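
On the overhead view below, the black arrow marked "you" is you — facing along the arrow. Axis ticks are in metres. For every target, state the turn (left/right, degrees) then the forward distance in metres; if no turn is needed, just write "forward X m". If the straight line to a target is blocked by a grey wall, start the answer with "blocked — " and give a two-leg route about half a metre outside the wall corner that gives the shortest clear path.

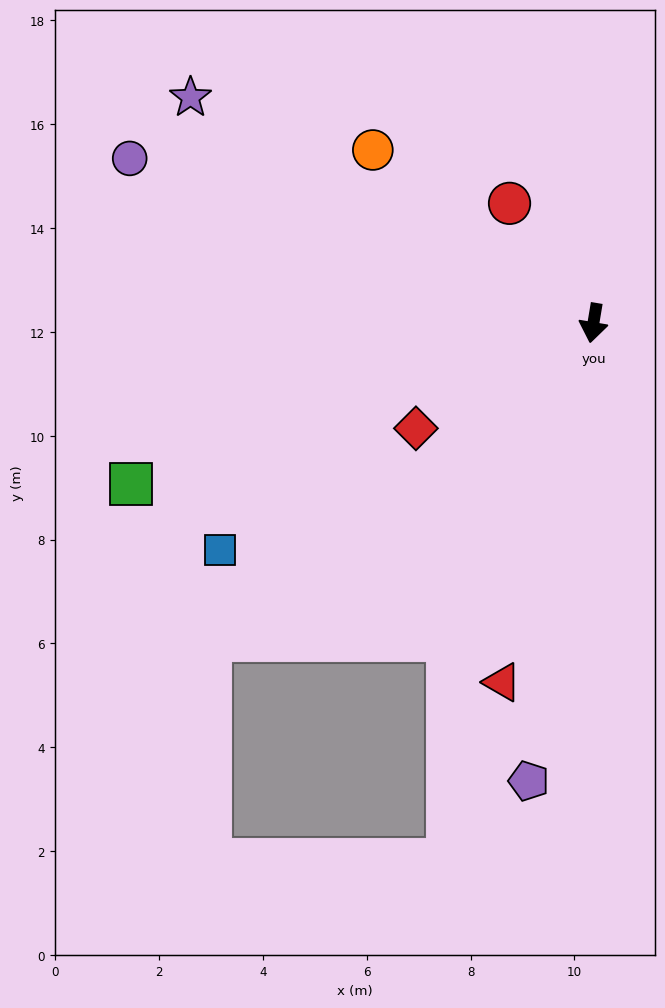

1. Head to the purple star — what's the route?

turn right 110°, forward 8.9 m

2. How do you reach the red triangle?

turn right 5°, forward 7.1 m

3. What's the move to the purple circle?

turn right 100°, forward 9.5 m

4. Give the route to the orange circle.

turn right 119°, forward 5.4 m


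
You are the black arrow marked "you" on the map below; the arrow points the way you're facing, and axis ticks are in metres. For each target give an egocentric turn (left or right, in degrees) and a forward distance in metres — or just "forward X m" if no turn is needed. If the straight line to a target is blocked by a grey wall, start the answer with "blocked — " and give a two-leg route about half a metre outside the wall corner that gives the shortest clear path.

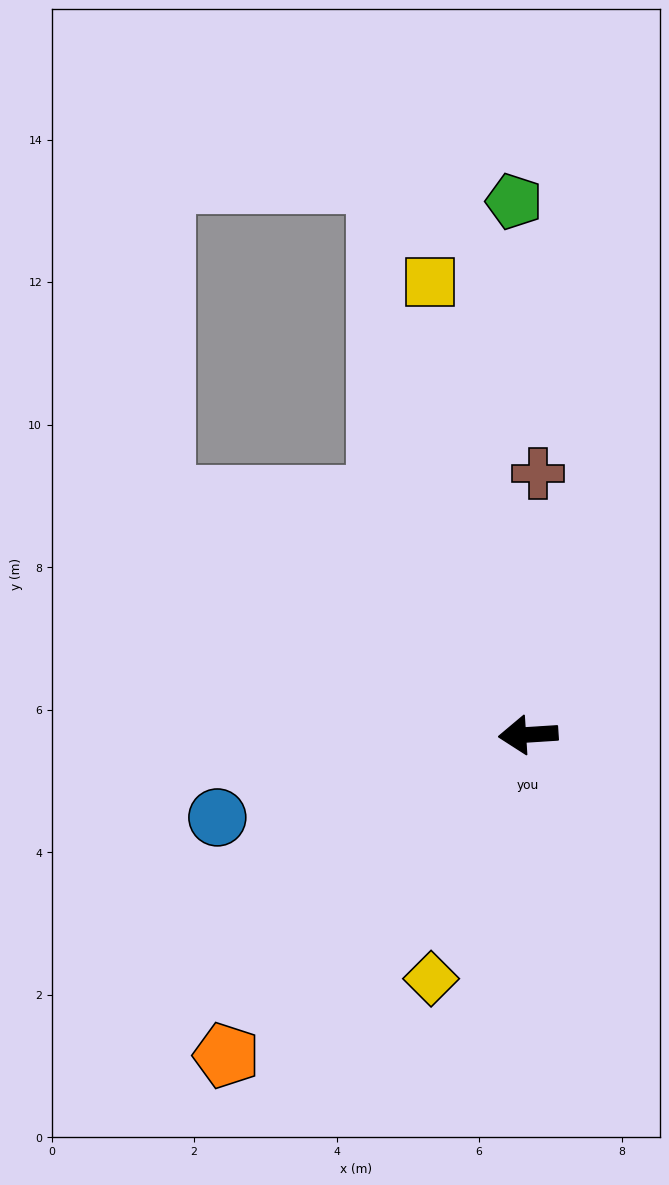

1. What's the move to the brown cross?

turn right 96°, forward 3.7 m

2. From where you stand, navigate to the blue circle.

turn left 11°, forward 4.5 m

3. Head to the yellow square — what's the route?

turn right 81°, forward 6.5 m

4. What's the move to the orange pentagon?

turn left 43°, forward 6.2 m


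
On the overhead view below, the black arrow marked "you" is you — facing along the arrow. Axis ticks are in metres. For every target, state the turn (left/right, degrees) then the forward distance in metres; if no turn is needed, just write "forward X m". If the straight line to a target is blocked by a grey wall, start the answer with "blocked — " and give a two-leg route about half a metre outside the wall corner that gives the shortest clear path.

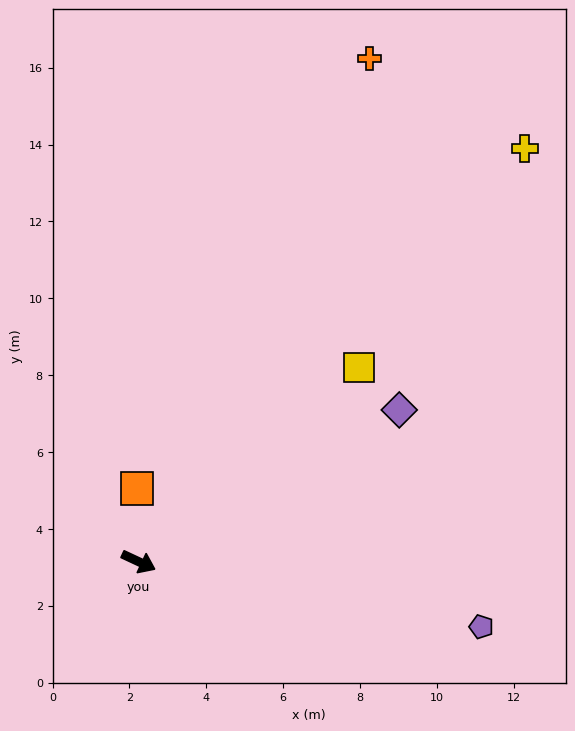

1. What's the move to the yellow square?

turn left 66°, forward 7.6 m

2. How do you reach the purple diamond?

turn left 55°, forward 7.8 m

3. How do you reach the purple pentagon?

turn left 14°, forward 9.1 m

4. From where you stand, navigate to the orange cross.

turn left 90°, forward 14.4 m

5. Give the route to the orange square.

turn left 116°, forward 1.9 m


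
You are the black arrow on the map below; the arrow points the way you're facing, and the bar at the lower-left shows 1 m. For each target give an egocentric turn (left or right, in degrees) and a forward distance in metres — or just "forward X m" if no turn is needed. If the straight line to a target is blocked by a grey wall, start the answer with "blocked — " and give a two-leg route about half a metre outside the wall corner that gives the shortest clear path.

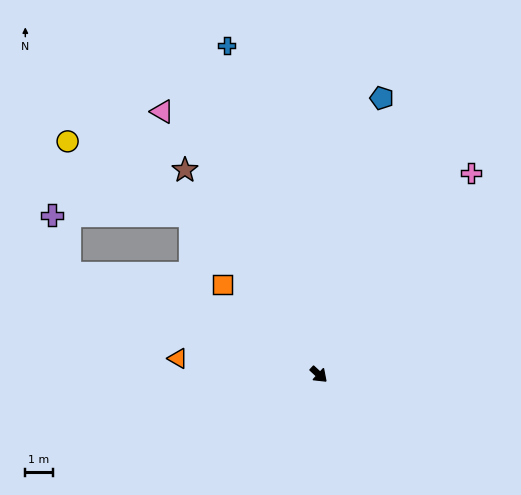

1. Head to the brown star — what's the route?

turn left 166°, forward 8.9 m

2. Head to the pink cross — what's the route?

turn left 96°, forward 9.2 m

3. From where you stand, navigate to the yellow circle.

blocked — turn left 172°, forward 7.4 m, then turn left 20°, forward 5.2 m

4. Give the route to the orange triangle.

turn right 144°, forward 5.2 m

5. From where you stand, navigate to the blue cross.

turn left 148°, forward 12.4 m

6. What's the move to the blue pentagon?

turn left 120°, forward 10.3 m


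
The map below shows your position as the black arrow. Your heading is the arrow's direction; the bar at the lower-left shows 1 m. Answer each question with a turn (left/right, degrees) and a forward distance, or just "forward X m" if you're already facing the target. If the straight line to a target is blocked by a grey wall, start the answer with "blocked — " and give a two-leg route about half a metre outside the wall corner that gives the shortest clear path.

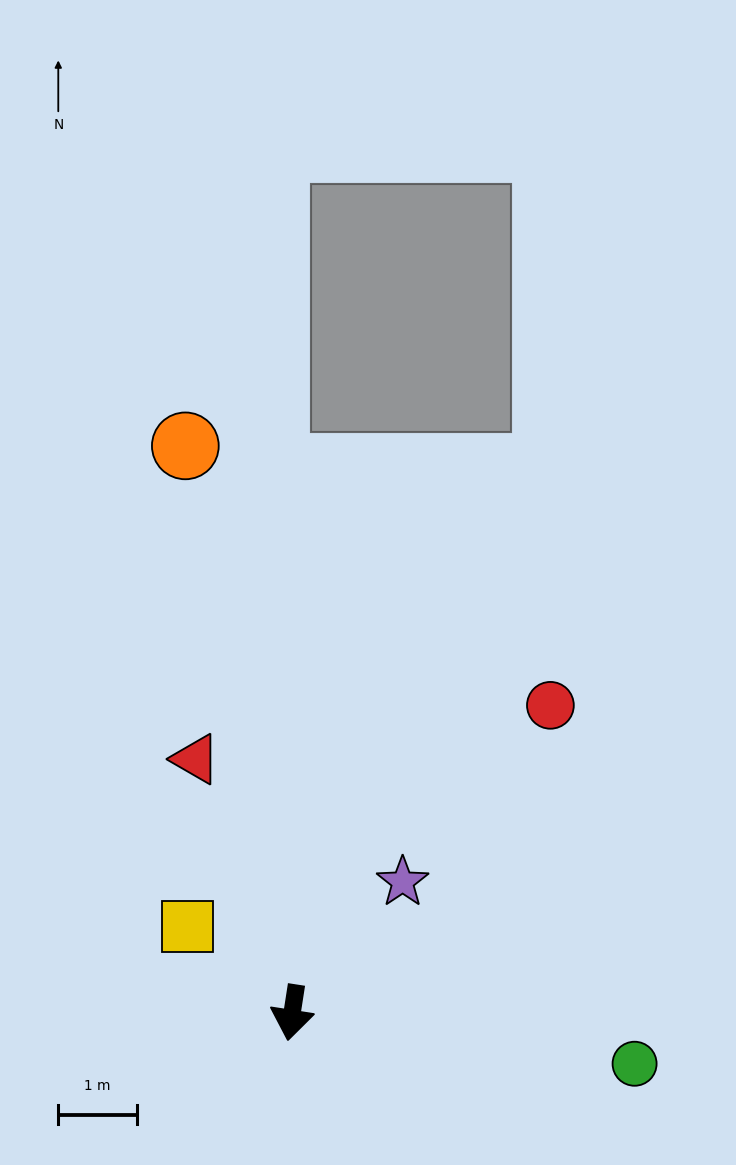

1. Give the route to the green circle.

turn left 90°, forward 4.4 m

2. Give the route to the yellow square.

turn right 121°, forward 1.7 m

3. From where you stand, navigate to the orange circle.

turn right 161°, forward 7.3 m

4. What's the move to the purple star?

turn left 149°, forward 2.2 m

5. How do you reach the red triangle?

turn right 150°, forward 3.4 m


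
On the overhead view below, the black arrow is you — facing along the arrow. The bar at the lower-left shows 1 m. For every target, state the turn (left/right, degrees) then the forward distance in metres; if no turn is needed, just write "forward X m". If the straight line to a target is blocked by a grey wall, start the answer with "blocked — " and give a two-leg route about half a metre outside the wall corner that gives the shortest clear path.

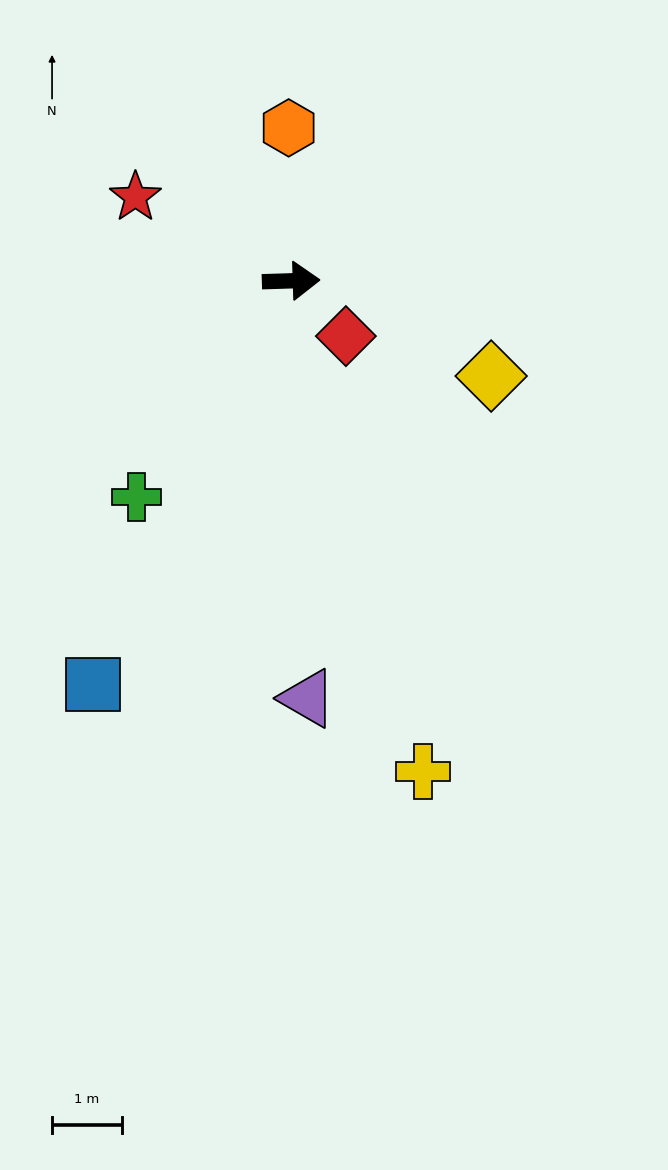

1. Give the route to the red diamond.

turn right 47°, forward 1.1 m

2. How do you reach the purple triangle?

turn right 90°, forward 6.0 m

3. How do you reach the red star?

turn left 150°, forward 2.5 m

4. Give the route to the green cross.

turn right 127°, forward 3.8 m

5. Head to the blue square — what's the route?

turn right 118°, forward 6.5 m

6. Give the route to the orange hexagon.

turn left 89°, forward 2.2 m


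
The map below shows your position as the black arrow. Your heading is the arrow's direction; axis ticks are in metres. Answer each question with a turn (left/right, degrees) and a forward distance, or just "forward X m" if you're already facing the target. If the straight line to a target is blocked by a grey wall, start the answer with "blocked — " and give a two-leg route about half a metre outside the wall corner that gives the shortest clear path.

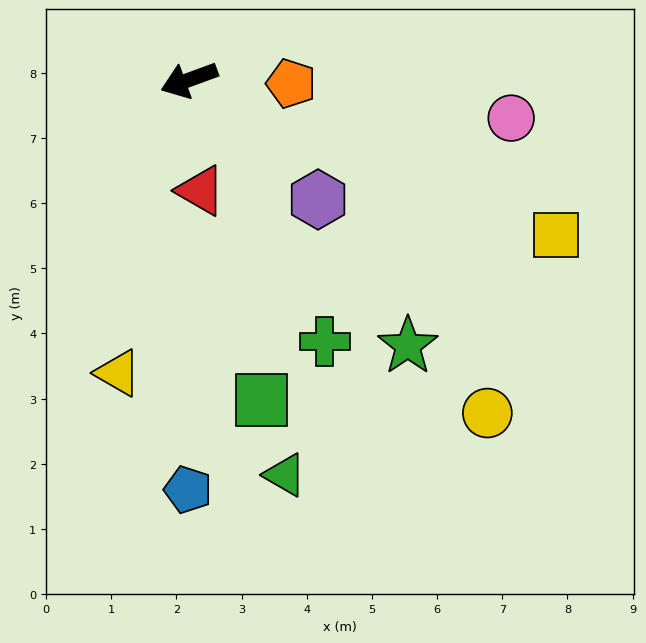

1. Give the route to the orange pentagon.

turn left 158°, forward 1.6 m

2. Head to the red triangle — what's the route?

turn left 76°, forward 1.7 m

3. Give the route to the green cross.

turn left 97°, forward 4.5 m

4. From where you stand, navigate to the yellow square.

turn left 137°, forward 6.1 m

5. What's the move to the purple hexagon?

turn left 117°, forward 2.7 m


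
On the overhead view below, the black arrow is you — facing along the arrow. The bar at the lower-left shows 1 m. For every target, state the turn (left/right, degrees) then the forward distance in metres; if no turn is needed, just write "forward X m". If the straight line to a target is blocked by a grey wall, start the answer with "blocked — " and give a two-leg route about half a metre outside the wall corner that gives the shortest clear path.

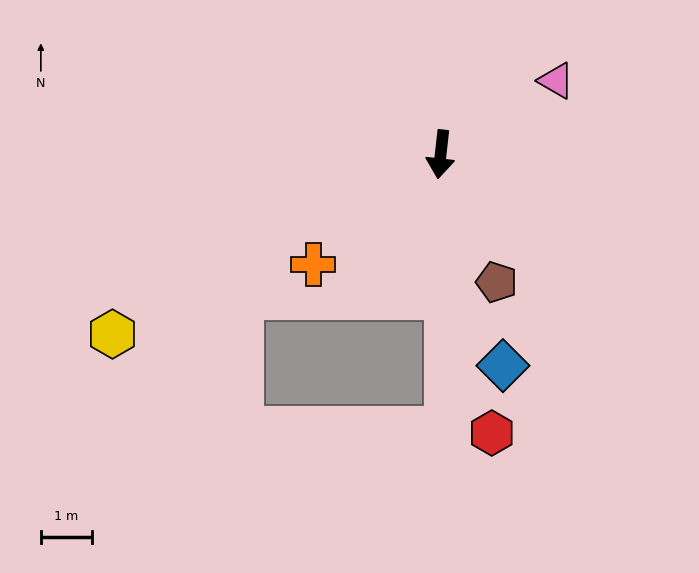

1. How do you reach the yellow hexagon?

turn right 55°, forward 7.3 m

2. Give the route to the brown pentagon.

turn left 30°, forward 2.7 m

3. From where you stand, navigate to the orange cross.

turn right 43°, forward 3.3 m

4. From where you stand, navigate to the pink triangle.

turn left 129°, forward 2.7 m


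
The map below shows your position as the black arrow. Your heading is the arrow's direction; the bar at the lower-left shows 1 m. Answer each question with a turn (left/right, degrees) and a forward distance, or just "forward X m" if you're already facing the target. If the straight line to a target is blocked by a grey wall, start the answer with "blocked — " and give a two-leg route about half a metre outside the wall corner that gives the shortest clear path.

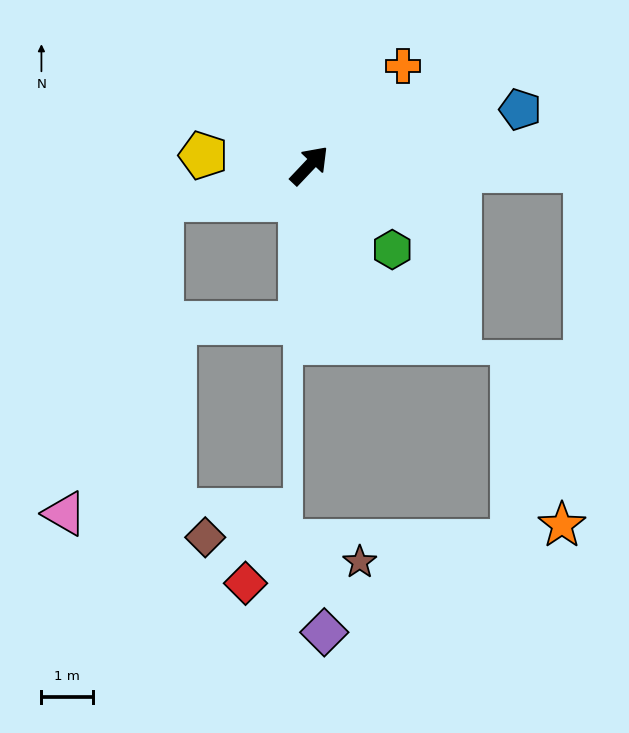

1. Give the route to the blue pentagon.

turn right 32°, forward 4.3 m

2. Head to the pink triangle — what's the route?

blocked — turn left 147°, forward 3.0 m, then turn left 59°, forward 6.4 m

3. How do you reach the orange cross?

forward 2.7 m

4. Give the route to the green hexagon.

turn right 92°, forward 2.3 m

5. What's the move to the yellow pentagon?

turn left 128°, forward 2.1 m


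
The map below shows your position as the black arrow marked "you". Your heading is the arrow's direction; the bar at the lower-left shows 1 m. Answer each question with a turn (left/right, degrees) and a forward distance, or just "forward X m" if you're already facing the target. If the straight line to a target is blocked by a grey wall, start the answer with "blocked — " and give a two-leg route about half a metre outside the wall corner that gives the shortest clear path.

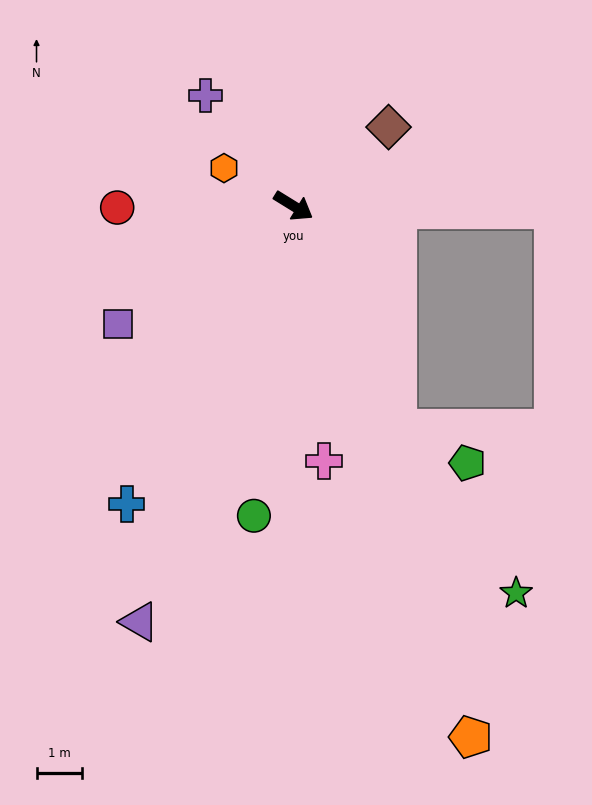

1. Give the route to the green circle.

turn right 66°, forward 6.9 m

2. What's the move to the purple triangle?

turn right 79°, forward 9.8 m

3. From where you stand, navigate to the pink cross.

turn right 52°, forward 5.7 m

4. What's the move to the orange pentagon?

turn right 40°, forward 12.4 m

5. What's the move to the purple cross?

turn left 160°, forward 3.1 m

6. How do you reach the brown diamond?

turn left 71°, forward 2.7 m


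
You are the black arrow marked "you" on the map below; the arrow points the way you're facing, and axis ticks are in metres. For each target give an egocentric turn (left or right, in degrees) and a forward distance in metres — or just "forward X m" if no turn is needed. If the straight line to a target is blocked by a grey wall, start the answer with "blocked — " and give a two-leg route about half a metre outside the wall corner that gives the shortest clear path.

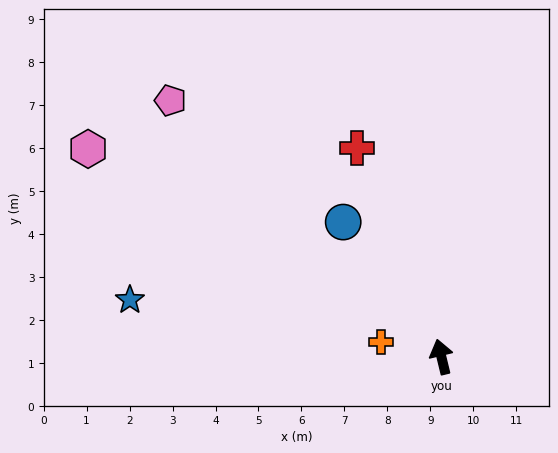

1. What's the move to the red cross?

turn left 8°, forward 5.2 m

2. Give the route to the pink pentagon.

turn left 33°, forward 8.7 m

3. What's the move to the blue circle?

turn left 22°, forward 3.9 m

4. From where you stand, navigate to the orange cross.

turn left 62°, forward 1.4 m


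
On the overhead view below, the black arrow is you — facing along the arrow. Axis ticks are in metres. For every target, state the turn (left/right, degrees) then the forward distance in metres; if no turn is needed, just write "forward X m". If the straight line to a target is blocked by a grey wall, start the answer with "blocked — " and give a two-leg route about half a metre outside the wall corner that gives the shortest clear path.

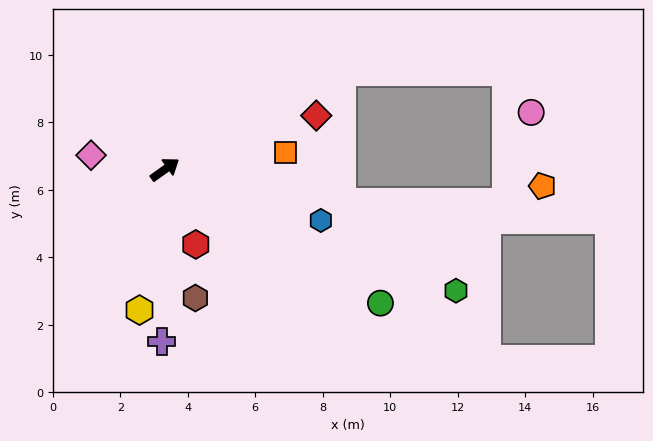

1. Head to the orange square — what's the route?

turn right 27°, forward 3.6 m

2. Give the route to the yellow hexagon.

turn right 136°, forward 4.2 m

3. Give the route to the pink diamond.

turn left 134°, forward 2.2 m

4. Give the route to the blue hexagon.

turn right 54°, forward 4.9 m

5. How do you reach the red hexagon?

turn right 103°, forward 2.4 m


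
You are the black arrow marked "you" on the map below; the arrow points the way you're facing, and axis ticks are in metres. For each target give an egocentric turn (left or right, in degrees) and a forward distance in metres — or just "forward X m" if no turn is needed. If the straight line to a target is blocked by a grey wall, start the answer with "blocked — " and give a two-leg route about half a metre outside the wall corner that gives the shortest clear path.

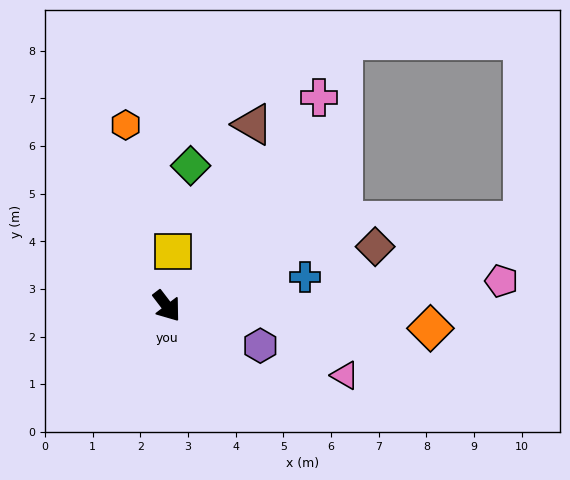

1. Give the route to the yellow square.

turn left 136°, forward 1.2 m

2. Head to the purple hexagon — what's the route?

turn left 30°, forward 2.1 m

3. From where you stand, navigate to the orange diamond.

turn left 48°, forward 5.6 m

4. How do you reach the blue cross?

turn left 65°, forward 3.0 m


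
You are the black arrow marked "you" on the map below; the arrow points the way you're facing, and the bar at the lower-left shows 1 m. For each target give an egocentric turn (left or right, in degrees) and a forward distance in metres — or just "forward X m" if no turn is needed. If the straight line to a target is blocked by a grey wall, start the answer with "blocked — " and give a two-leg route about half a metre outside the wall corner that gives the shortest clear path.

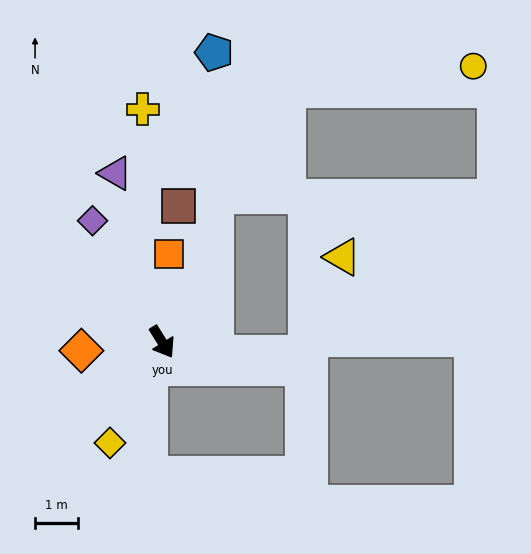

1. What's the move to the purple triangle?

turn left 164°, forward 4.1 m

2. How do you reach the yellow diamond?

turn right 59°, forward 2.7 m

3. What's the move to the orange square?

turn left 144°, forward 2.1 m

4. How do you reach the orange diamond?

turn right 116°, forward 1.9 m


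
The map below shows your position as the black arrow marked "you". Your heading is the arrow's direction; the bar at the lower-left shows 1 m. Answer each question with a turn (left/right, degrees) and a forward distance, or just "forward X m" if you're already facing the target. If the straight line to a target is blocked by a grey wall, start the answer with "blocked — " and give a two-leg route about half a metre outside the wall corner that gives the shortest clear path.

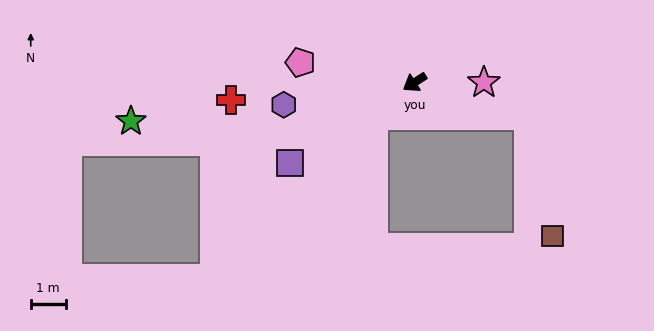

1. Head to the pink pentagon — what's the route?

turn right 42°, forward 3.3 m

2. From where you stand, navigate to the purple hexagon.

turn right 23°, forward 3.8 m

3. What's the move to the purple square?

forward 4.3 m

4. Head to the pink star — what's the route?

turn left 147°, forward 2.0 m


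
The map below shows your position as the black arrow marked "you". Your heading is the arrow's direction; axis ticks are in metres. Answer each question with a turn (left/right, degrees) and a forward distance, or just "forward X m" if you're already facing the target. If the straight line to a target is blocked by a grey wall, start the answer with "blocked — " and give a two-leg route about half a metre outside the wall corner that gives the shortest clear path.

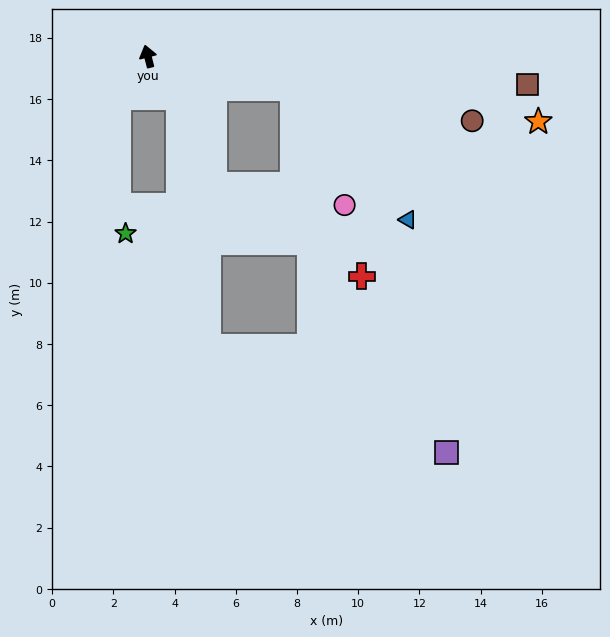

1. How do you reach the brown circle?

turn right 116°, forward 10.8 m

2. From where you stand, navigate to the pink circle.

blocked — turn right 117°, forward 4.8 m, then turn right 53°, forward 4.2 m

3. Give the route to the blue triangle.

blocked — turn right 117°, forward 4.8 m, then turn right 36°, forward 5.7 m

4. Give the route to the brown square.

turn right 109°, forward 12.4 m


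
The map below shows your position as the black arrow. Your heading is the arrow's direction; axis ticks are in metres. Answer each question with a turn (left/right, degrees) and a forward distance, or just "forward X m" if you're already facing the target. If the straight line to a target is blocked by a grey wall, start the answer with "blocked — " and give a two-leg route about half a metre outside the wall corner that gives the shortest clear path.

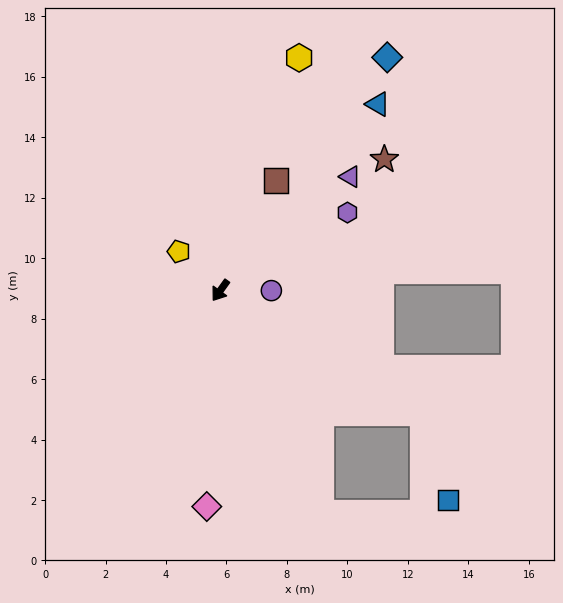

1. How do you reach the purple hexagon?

turn left 157°, forward 4.9 m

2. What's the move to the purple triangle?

turn left 167°, forward 5.7 m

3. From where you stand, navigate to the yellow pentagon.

turn right 98°, forward 1.9 m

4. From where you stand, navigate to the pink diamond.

turn left 32°, forward 7.2 m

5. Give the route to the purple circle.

turn left 126°, forward 1.7 m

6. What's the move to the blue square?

blocked — turn left 94°, forward 7.8 m, then turn right 42°, forward 3.0 m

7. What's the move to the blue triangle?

turn left 175°, forward 8.1 m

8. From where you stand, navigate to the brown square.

turn right 171°, forward 4.1 m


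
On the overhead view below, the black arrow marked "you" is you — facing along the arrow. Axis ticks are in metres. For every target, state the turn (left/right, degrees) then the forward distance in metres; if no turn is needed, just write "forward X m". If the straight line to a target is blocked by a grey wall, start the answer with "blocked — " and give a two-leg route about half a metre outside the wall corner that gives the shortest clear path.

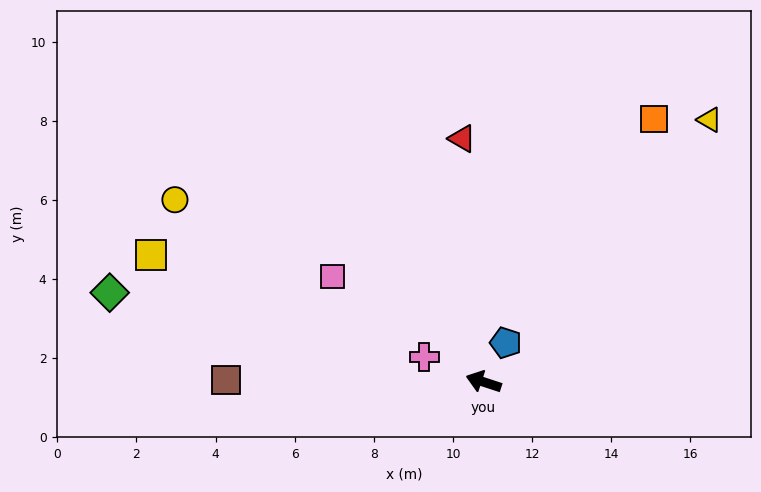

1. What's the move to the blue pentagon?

turn right 101°, forward 1.1 m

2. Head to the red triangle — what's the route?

turn right 67°, forward 6.2 m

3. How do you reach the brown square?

turn left 18°, forward 6.5 m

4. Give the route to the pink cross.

turn right 5°, forward 1.6 m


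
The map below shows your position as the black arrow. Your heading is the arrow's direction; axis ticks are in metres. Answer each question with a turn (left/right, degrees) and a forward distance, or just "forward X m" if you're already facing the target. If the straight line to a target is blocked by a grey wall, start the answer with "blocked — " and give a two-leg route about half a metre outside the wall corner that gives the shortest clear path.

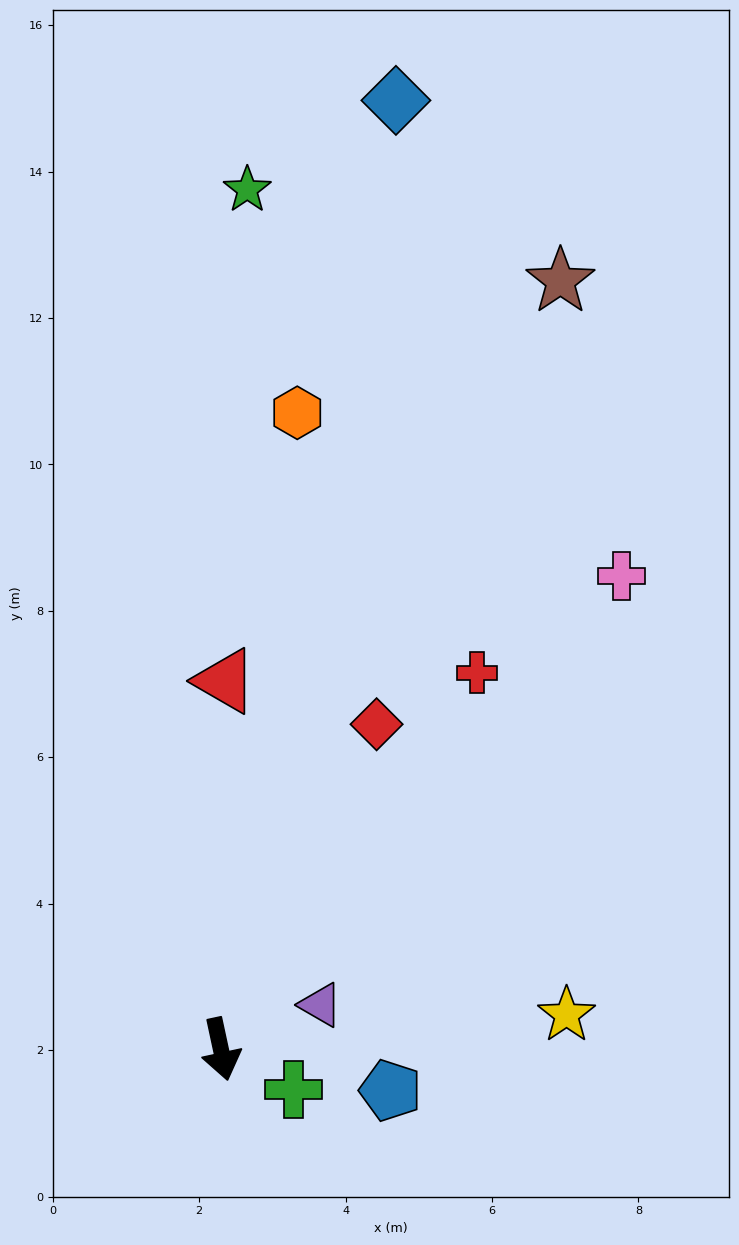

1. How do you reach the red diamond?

turn left 142°, forward 4.9 m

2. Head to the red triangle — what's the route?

turn left 167°, forward 5.0 m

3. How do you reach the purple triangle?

turn left 102°, forward 1.5 m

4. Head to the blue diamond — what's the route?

turn left 157°, forward 13.2 m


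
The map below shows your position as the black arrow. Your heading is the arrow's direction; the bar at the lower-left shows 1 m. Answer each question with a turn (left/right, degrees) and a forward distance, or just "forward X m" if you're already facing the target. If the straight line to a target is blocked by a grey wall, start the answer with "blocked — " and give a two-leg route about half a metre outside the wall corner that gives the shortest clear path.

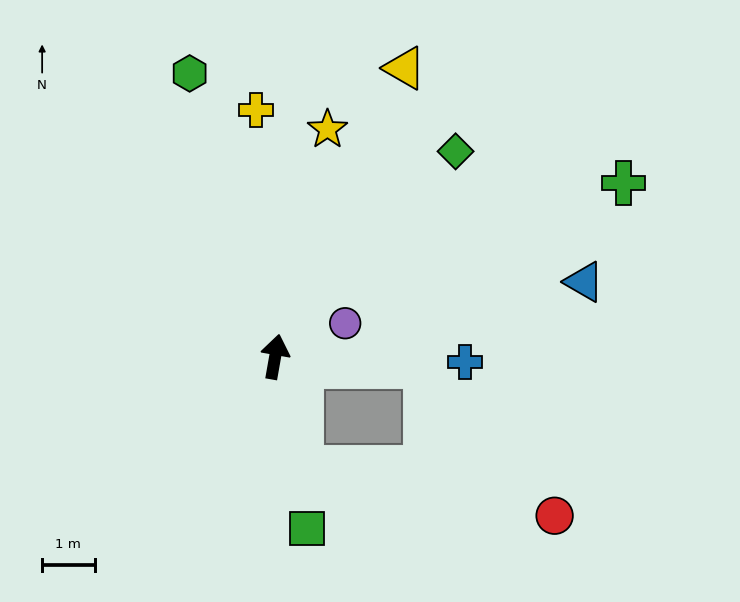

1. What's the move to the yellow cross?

turn left 14°, forward 4.7 m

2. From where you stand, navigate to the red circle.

blocked — turn right 84°, forward 2.9 m, then turn right 45°, forward 3.8 m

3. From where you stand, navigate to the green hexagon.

turn left 27°, forward 5.6 m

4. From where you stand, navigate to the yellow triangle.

turn right 14°, forward 6.0 m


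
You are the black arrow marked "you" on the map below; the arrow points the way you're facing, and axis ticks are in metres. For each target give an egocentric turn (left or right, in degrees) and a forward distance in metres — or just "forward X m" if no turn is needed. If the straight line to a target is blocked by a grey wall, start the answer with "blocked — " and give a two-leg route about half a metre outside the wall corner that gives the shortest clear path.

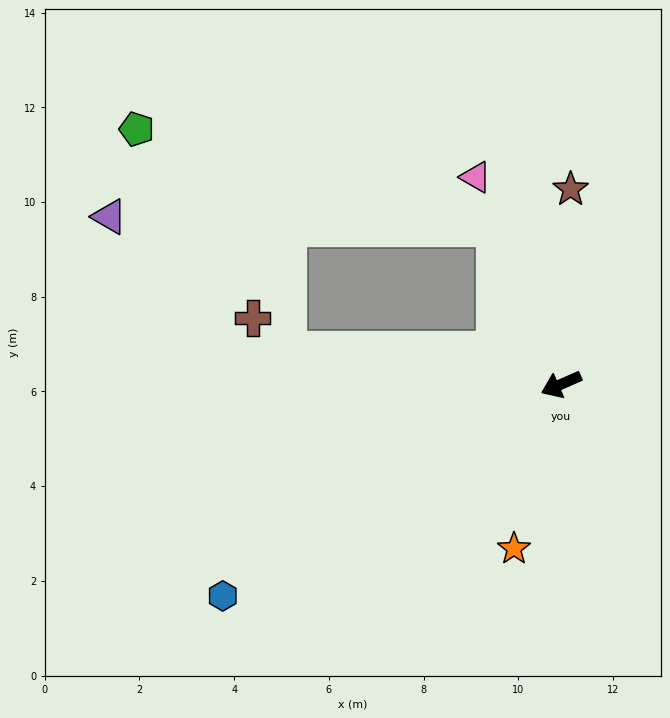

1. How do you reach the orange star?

turn left 50°, forward 3.6 m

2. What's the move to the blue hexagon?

turn left 8°, forward 8.4 m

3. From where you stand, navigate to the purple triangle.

blocked — turn right 91°, forward 3.6 m, then turn left 66°, forward 8.2 m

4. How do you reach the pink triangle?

turn right 91°, forward 4.7 m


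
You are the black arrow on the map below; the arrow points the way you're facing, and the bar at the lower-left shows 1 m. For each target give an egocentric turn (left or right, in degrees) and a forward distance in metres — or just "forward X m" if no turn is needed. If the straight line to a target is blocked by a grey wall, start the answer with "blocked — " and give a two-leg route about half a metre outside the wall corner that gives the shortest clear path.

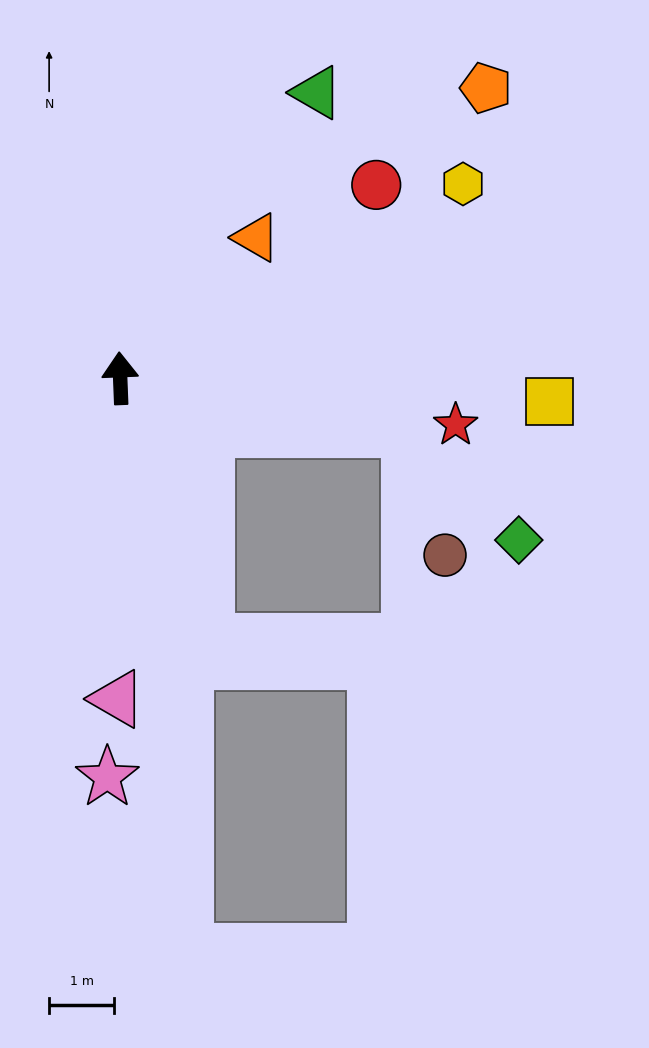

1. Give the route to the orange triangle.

turn right 46°, forward 3.0 m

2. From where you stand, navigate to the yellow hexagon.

turn right 63°, forward 6.0 m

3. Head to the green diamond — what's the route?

blocked — turn right 102°, forward 4.5 m, then turn right 36°, forward 2.4 m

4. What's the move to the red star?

turn right 100°, forward 5.2 m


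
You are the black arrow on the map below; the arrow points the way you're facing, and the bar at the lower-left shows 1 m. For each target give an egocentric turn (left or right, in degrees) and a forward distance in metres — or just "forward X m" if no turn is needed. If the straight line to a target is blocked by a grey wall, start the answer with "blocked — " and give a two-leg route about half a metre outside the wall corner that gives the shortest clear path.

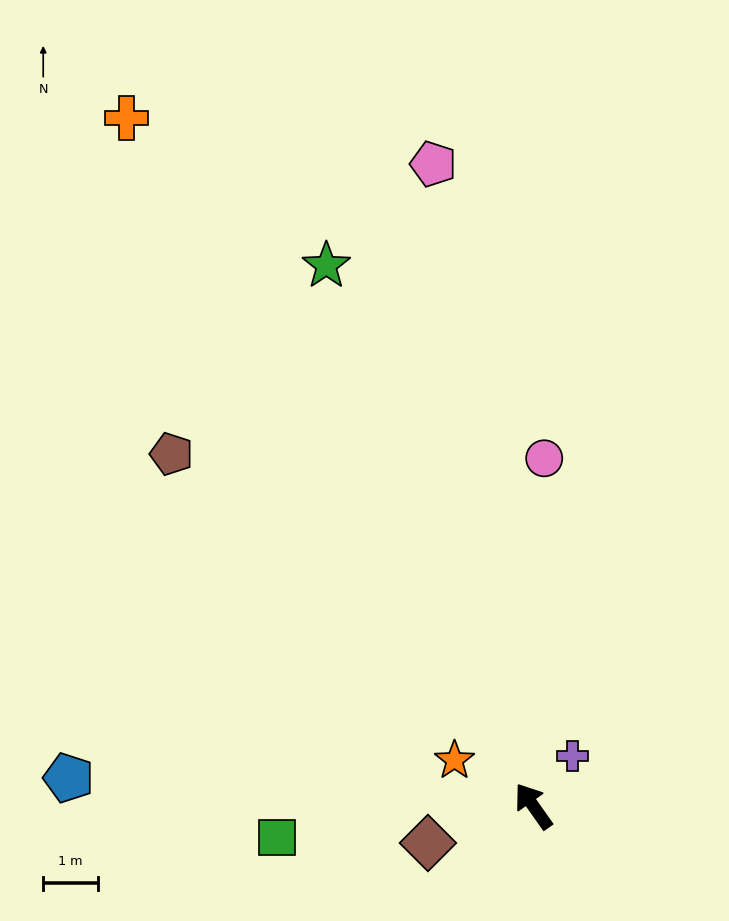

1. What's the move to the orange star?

turn left 25°, forward 1.7 m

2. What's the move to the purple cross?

turn right 73°, forward 1.2 m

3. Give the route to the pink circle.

turn right 37°, forward 6.3 m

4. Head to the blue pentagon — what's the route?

turn left 51°, forward 8.5 m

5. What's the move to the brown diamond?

turn left 74°, forward 2.0 m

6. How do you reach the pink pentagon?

turn right 26°, forward 11.8 m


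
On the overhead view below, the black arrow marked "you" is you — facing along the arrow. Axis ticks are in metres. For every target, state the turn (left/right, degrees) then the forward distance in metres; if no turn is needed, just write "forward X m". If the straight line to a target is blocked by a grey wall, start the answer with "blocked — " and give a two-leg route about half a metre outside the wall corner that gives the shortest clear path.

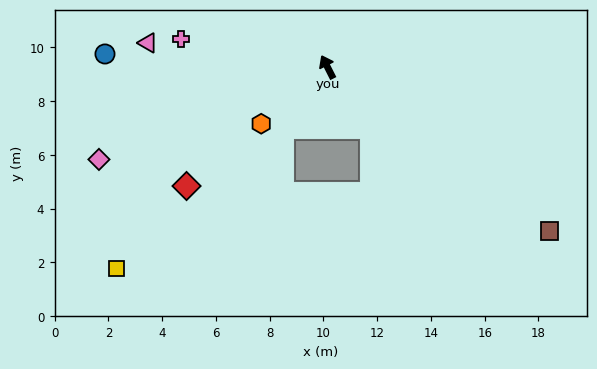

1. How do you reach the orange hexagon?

turn left 104°, forward 3.2 m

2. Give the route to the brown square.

turn right 153°, forward 10.3 m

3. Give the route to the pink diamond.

turn left 85°, forward 9.2 m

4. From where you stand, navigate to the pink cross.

turn left 52°, forward 5.5 m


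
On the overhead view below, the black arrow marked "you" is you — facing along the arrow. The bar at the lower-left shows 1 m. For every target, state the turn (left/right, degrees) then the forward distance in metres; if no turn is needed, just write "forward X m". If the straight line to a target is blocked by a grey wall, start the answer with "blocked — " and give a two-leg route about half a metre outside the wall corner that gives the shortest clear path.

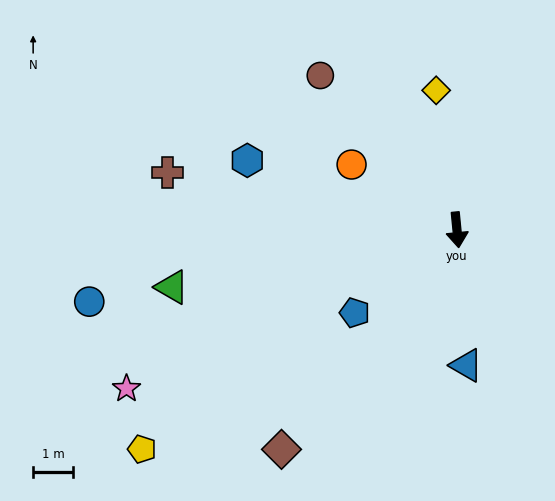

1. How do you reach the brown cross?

turn right 107°, forward 7.5 m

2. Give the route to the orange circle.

turn right 127°, forward 3.1 m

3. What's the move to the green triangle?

turn right 84°, forward 7.3 m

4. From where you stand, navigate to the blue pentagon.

turn right 57°, forward 3.3 m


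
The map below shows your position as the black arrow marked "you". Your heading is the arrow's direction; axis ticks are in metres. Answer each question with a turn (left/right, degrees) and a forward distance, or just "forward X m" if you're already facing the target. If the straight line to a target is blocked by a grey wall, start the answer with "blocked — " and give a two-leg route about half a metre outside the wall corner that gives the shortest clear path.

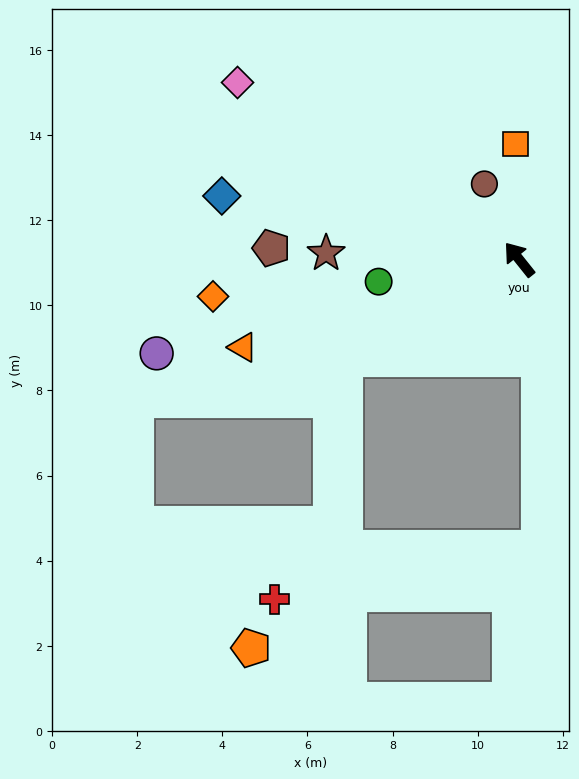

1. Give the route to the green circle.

turn left 60°, forward 3.3 m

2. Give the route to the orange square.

turn right 37°, forward 2.7 m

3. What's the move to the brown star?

turn left 50°, forward 4.5 m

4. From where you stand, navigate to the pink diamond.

turn left 19°, forward 7.8 m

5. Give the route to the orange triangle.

turn left 69°, forward 6.8 m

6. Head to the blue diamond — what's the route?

turn left 39°, forward 7.1 m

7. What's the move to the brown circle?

turn right 14°, forward 2.0 m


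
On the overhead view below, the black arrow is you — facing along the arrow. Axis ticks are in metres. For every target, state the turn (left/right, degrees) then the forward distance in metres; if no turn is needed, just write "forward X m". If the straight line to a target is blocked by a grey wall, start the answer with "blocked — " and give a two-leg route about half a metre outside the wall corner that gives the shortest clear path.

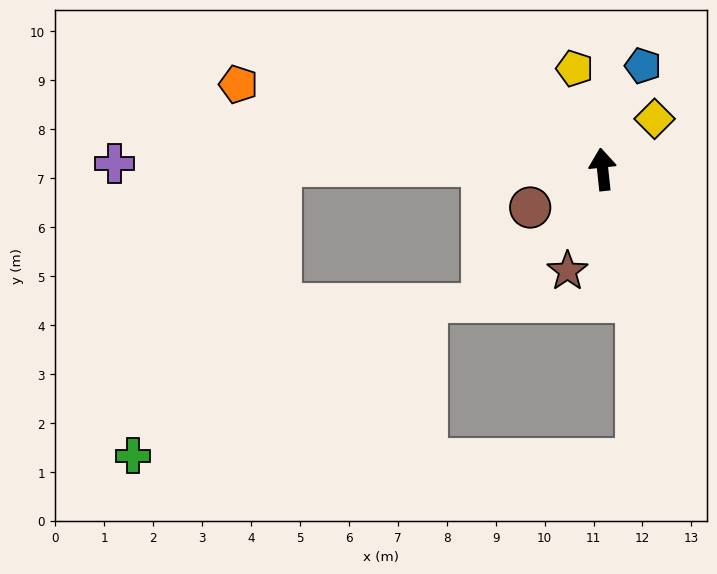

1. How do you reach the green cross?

blocked — turn left 83°, forward 6.6 m, then turn left 64°, forward 6.7 m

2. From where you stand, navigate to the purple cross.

turn left 83°, forward 10.0 m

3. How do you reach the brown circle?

turn left 112°, forward 1.7 m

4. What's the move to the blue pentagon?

turn right 27°, forward 2.3 m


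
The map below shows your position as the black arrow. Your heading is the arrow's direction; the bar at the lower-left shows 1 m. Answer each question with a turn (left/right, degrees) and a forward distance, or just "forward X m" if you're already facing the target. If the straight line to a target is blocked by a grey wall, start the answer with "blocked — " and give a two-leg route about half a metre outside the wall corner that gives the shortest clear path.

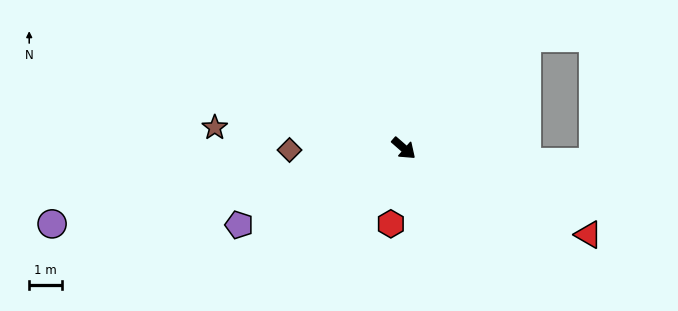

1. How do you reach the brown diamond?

turn right 138°, forward 3.5 m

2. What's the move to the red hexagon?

turn right 59°, forward 2.3 m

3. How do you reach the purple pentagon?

turn right 114°, forward 5.5 m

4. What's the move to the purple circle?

turn right 127°, forward 10.9 m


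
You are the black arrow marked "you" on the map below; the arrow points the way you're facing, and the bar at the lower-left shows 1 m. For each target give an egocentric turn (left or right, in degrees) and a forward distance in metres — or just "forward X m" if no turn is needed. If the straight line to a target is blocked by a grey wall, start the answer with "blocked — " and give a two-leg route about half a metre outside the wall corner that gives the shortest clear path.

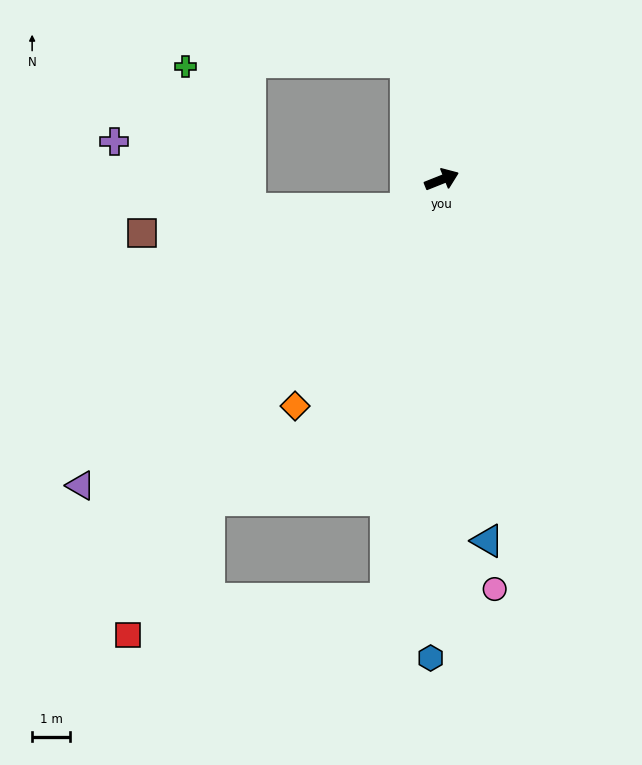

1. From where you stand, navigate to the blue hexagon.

turn right 113°, forward 12.7 m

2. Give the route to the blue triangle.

turn right 105°, forward 9.6 m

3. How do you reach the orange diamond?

turn right 145°, forward 7.1 m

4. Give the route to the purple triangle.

turn right 161°, forward 12.5 m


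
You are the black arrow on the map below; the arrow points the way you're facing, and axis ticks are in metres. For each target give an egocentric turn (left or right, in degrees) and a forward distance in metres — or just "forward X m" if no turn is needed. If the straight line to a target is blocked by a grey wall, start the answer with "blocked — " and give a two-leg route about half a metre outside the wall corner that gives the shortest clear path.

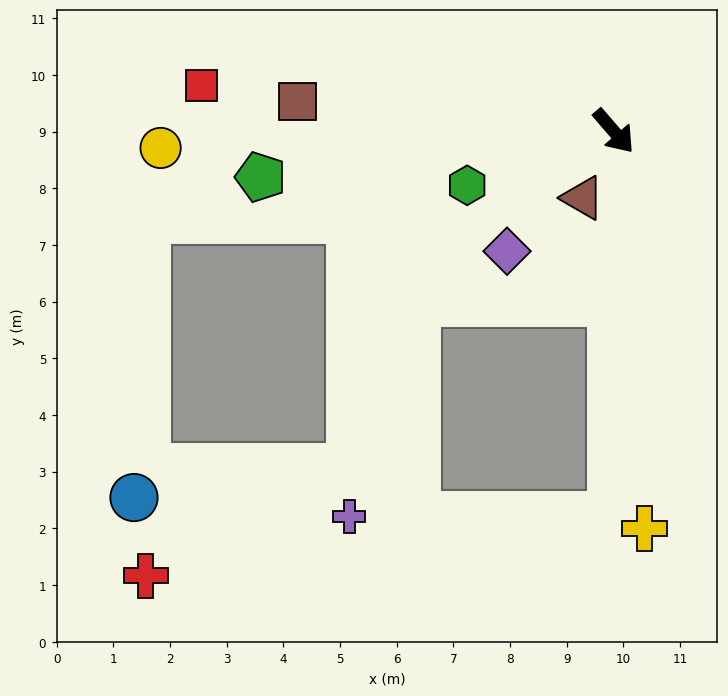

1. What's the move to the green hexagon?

turn right 111°, forward 2.8 m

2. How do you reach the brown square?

turn right 136°, forward 5.6 m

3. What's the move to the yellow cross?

turn right 36°, forward 7.0 m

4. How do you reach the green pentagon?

turn right 123°, forward 6.3 m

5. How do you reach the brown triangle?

turn right 66°, forward 1.3 m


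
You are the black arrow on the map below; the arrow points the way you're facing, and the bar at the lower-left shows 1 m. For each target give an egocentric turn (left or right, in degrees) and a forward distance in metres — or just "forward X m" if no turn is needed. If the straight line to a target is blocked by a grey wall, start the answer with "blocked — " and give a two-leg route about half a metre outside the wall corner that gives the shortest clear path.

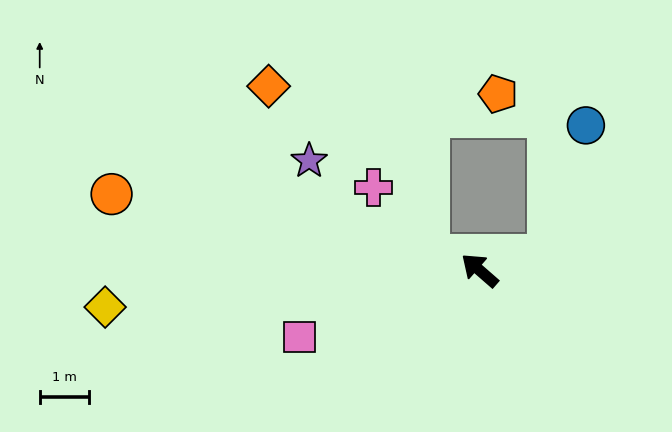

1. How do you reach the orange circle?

turn left 29°, forward 7.7 m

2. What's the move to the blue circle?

blocked — turn right 127°, forward 1.4 m, then turn left 62°, forward 2.8 m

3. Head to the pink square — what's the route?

turn left 61°, forward 3.9 m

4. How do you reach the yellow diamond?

turn left 47°, forward 7.7 m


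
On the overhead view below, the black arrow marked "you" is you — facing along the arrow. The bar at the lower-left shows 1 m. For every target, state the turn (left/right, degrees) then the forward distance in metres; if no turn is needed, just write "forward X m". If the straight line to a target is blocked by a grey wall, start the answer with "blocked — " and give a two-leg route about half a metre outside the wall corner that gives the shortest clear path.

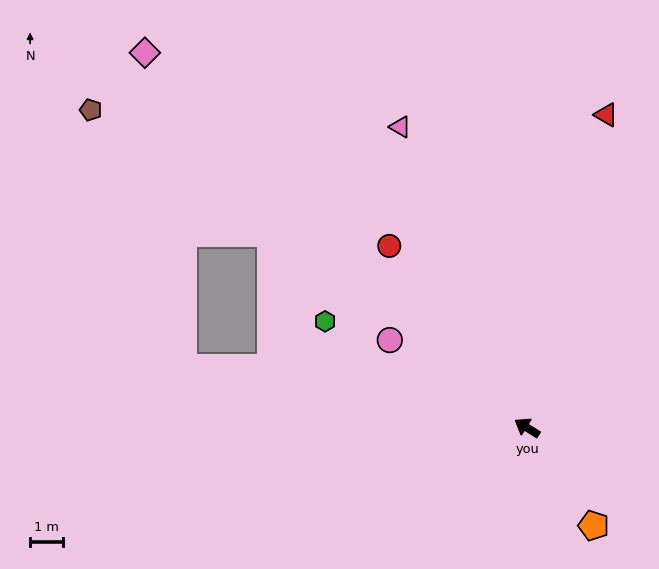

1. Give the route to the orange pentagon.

turn left 156°, forward 3.6 m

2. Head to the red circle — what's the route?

turn right 21°, forward 6.9 m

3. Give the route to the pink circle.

forward 4.9 m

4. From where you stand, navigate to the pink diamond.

turn right 12°, forward 16.2 m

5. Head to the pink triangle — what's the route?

turn right 35°, forward 9.9 m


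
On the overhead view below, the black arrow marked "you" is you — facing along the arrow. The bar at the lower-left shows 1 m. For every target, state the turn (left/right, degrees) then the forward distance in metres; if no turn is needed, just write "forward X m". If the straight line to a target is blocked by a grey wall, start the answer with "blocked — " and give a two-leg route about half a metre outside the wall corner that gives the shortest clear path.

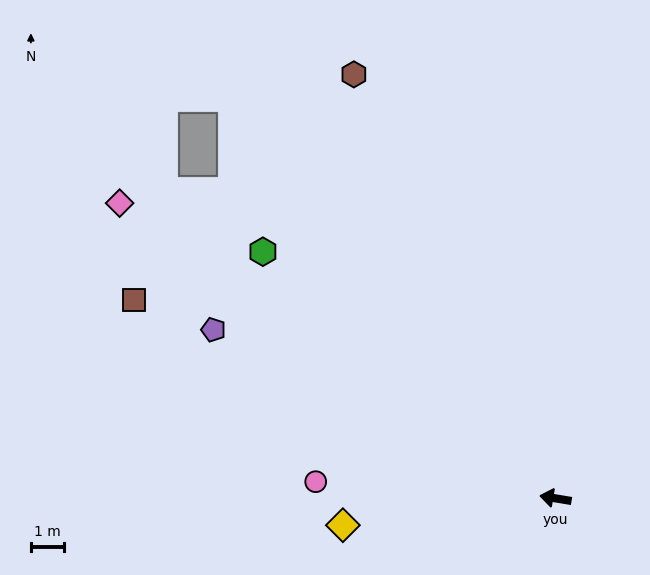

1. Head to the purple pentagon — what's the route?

turn right 17°, forward 11.6 m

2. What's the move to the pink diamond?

turn right 25°, forward 16.0 m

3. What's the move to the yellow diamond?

turn left 17°, forward 6.5 m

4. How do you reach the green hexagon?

turn right 31°, forward 11.6 m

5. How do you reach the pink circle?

turn left 5°, forward 7.3 m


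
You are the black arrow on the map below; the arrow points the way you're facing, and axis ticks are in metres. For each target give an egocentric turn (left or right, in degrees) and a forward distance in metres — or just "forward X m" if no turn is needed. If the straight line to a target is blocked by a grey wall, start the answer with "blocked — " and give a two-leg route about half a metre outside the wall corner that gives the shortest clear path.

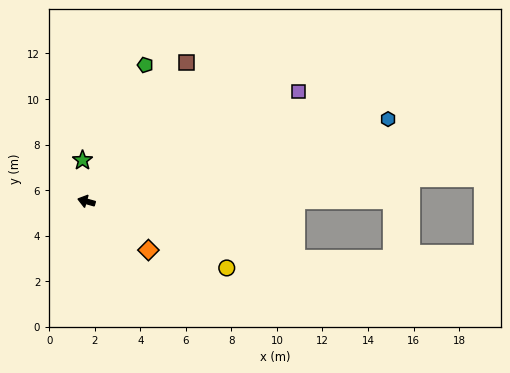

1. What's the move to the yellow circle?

turn left 170°, forward 6.8 m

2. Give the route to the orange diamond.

turn left 158°, forward 3.5 m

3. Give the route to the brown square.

turn right 110°, forward 7.5 m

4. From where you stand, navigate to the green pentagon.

turn right 98°, forward 6.5 m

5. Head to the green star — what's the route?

turn right 69°, forward 1.8 m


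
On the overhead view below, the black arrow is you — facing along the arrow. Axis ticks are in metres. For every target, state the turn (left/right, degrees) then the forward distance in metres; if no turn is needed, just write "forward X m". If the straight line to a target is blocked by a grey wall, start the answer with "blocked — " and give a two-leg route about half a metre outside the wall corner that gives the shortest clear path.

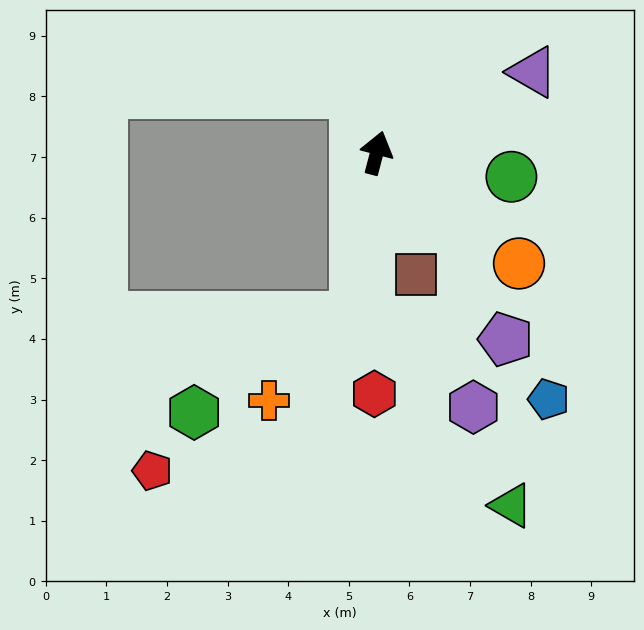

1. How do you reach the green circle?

turn right 85°, forward 2.3 m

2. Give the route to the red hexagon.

turn right 166°, forward 4.0 m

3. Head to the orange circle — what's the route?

turn right 113°, forward 3.0 m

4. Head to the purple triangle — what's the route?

turn right 48°, forward 2.9 m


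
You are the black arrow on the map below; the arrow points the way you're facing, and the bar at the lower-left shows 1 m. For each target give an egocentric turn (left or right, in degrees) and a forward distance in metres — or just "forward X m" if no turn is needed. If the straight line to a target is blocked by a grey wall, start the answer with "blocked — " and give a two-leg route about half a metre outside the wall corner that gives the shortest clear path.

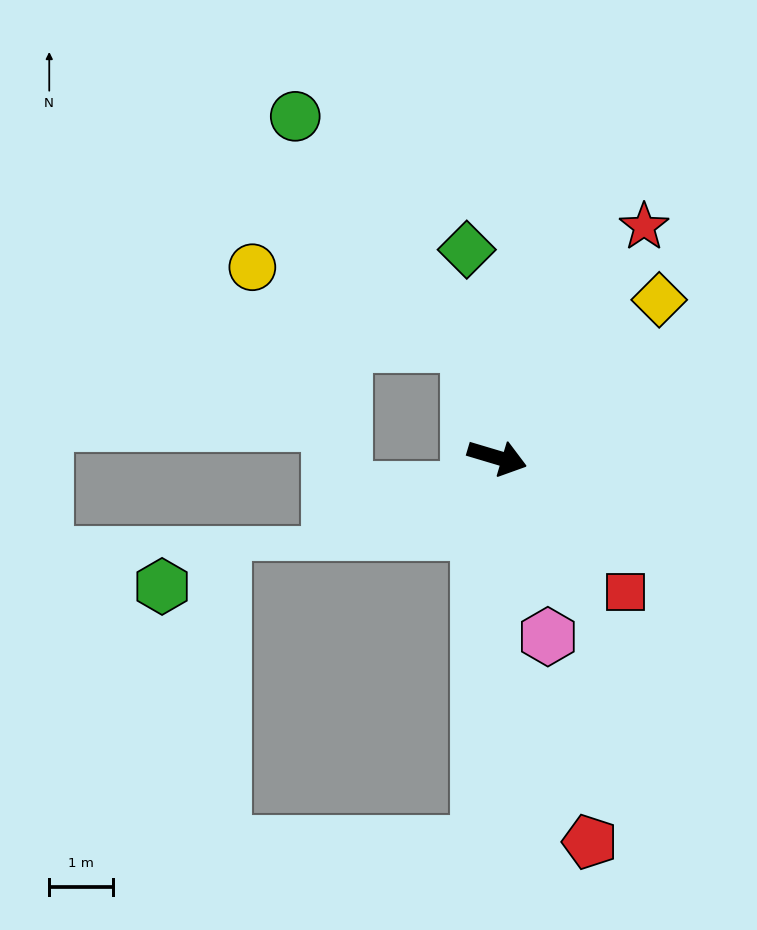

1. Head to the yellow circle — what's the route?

blocked — turn left 121°, forward 1.8 m, then turn left 56°, forward 3.6 m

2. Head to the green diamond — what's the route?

turn left 115°, forward 3.3 m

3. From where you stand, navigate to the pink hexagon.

turn right 58°, forward 2.9 m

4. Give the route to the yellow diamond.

turn left 61°, forward 3.5 m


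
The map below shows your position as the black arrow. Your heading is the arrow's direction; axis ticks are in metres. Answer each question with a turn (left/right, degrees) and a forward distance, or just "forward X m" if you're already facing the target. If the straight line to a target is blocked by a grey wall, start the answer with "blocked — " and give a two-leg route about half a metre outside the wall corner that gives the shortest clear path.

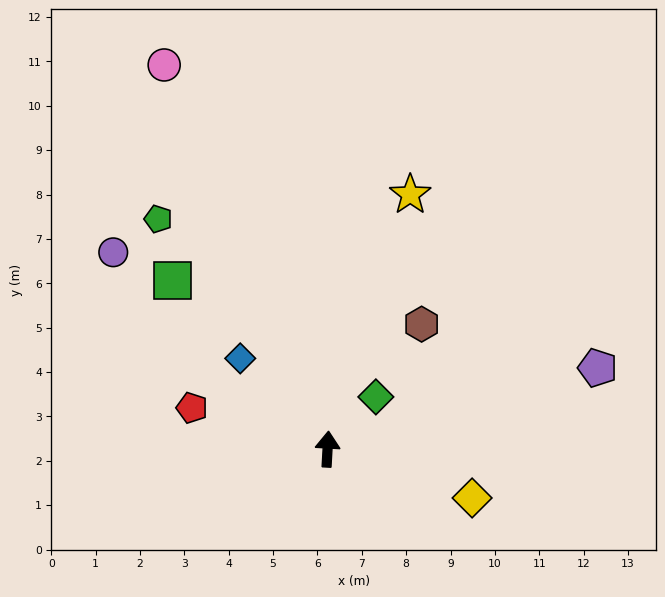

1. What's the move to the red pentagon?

turn left 76°, forward 3.2 m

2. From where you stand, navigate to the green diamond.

turn right 40°, forward 1.6 m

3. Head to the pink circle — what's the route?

turn left 26°, forward 9.4 m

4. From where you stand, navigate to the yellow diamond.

turn right 106°, forward 3.4 m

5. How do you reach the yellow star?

turn right 15°, forward 6.0 m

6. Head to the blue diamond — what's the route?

turn left 47°, forward 2.8 m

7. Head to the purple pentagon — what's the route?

turn right 70°, forward 6.4 m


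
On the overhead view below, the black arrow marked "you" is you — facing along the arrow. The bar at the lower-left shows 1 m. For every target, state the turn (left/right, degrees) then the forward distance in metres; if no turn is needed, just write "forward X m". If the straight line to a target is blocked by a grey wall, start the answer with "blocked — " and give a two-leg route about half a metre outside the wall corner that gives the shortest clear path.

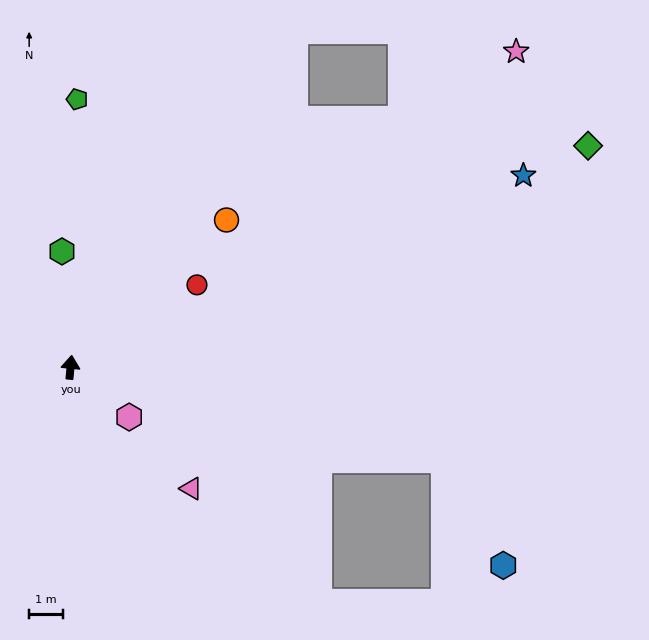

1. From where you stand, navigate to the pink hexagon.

turn right 125°, forward 2.3 m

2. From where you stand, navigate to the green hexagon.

turn left 10°, forward 3.5 m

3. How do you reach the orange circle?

turn right 41°, forward 6.4 m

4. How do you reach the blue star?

turn right 62°, forward 14.6 m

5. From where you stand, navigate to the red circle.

turn right 51°, forward 4.5 m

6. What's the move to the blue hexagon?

blocked — turn right 98°, forward 11.5 m, then turn right 48°, forward 3.6 m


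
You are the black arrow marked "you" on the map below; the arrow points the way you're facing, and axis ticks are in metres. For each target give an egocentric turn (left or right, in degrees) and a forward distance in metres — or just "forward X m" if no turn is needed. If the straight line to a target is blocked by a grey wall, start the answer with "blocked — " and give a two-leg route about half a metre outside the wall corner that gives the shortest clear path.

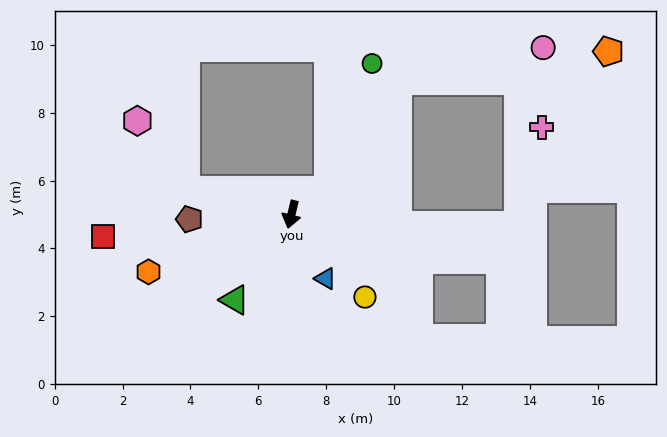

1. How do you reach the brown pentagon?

turn right 74°, forward 3.0 m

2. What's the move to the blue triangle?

turn left 42°, forward 2.1 m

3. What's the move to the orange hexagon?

turn right 54°, forward 4.5 m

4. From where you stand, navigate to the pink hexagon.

blocked — turn right 89°, forward 3.2 m, then turn right 43°, forward 2.5 m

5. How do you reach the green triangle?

turn right 20°, forward 3.0 m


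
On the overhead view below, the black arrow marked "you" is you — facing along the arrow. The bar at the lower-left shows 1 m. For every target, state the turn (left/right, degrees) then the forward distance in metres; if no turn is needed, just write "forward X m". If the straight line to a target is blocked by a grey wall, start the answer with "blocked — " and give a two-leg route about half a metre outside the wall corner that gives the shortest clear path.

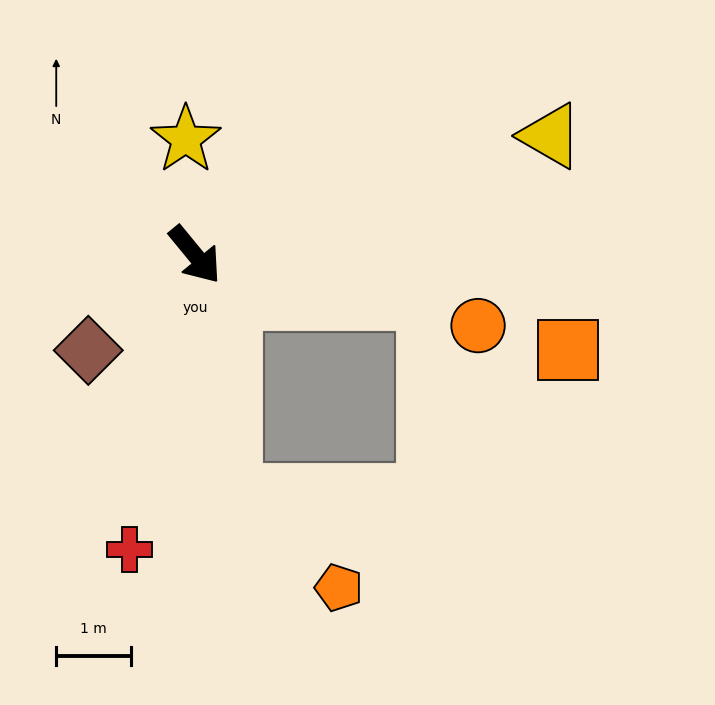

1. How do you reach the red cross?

turn right 52°, forward 4.0 m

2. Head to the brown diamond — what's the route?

turn right 88°, forward 1.9 m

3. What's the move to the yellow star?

turn left 145°, forward 1.5 m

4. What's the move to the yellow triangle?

turn left 69°, forward 5.0 m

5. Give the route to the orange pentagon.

blocked — turn right 31°, forward 3.2 m, then turn left 41°, forward 1.9 m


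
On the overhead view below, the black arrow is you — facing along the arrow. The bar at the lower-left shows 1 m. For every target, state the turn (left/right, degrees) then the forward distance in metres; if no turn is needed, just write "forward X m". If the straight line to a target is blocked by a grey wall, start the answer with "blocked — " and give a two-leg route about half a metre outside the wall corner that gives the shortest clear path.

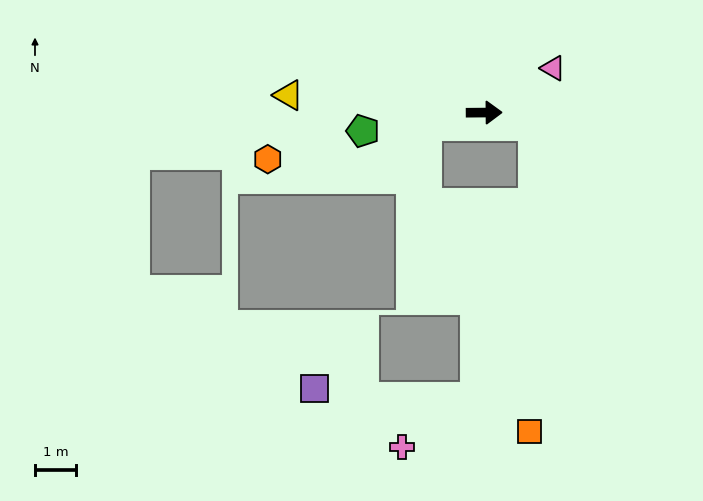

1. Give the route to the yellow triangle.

turn left 174°, forward 4.8 m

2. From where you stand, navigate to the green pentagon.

turn right 172°, forward 3.0 m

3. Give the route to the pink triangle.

turn left 32°, forward 2.0 m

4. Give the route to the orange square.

blocked — turn right 13°, forward 1.3 m, then turn right 79°, forward 7.6 m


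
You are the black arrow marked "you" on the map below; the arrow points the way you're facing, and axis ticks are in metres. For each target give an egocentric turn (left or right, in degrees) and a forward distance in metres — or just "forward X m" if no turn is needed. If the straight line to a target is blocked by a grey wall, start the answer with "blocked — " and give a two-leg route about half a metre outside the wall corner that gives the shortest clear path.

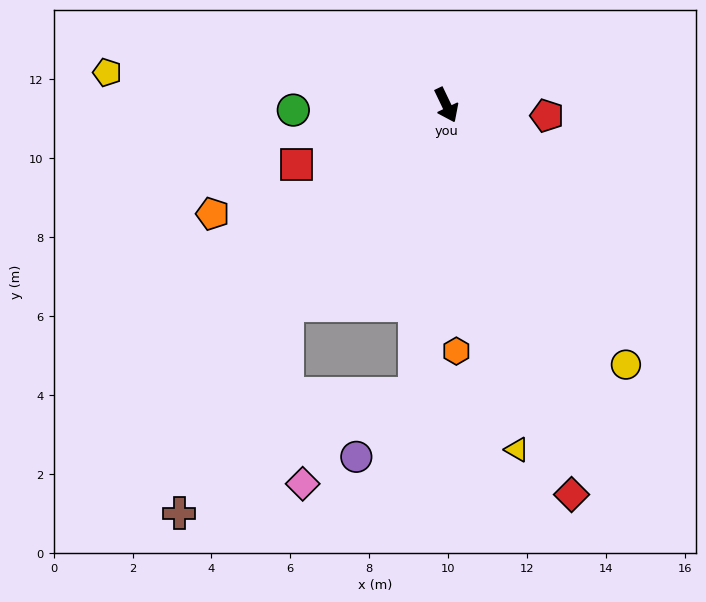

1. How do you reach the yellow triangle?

turn right 14°, forward 8.9 m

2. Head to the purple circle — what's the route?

blocked — turn right 32°, forward 7.4 m, then turn right 36°, forward 2.2 m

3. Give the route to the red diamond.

turn right 8°, forward 10.4 m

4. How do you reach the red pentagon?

turn left 58°, forward 2.6 m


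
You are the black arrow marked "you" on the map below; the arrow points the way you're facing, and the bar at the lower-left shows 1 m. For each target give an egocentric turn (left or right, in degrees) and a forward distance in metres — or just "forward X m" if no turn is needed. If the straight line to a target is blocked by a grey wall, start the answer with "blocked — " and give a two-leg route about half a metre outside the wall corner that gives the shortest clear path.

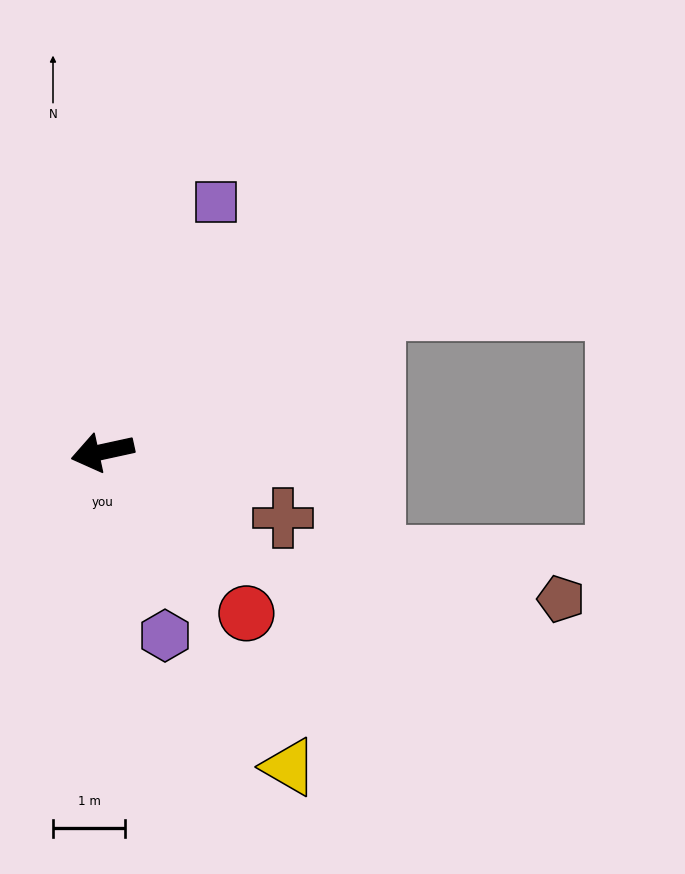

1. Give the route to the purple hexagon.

turn left 96°, forward 2.7 m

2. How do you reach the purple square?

turn right 127°, forward 3.8 m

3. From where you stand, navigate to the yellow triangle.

turn left 108°, forward 5.1 m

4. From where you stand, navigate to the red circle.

turn left 119°, forward 3.0 m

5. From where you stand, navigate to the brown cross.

turn left 148°, forward 2.7 m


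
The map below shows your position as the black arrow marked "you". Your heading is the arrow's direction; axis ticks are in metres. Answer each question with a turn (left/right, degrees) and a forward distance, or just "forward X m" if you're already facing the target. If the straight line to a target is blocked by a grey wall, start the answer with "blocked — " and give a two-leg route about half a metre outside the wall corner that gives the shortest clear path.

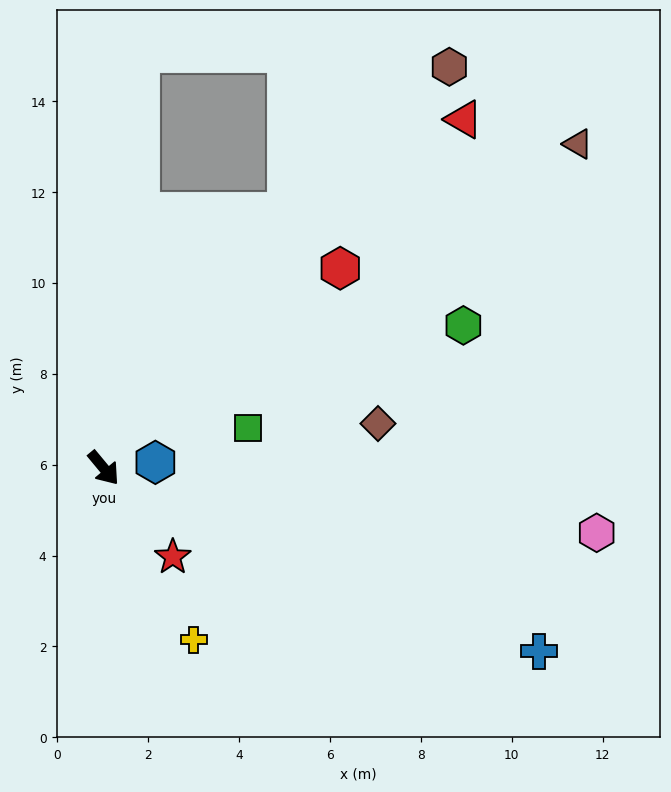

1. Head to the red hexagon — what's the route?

turn left 90°, forward 6.8 m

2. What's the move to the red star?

forward 2.5 m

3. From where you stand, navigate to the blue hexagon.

turn left 57°, forward 1.1 m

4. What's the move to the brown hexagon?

turn left 100°, forward 11.7 m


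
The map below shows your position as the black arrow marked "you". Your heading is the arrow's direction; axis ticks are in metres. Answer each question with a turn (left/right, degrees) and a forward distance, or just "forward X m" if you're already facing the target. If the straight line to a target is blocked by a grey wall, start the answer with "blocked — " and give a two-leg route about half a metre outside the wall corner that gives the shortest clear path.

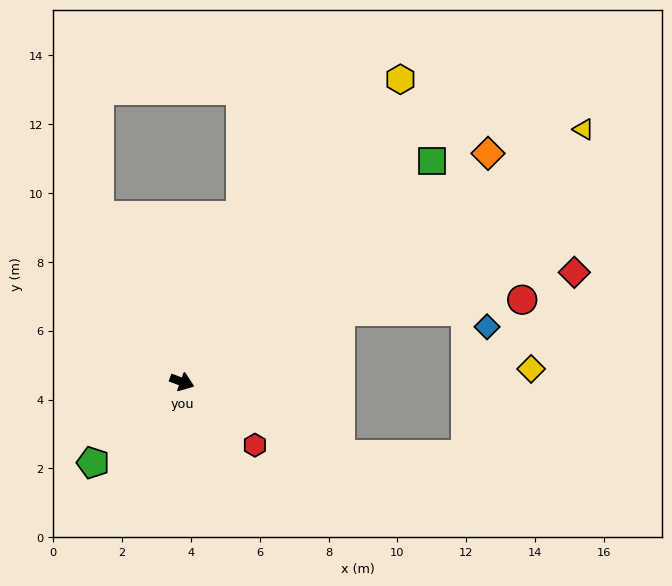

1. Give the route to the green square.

turn left 62°, forward 9.7 m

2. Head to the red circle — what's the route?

blocked — turn left 44°, forward 5.0 m, then turn right 20°, forward 5.3 m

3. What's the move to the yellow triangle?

turn left 52°, forward 13.8 m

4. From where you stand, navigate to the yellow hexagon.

turn left 74°, forward 10.8 m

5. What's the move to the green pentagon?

turn right 117°, forward 3.5 m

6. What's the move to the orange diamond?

turn left 57°, forward 11.1 m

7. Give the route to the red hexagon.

turn right 21°, forward 2.8 m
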